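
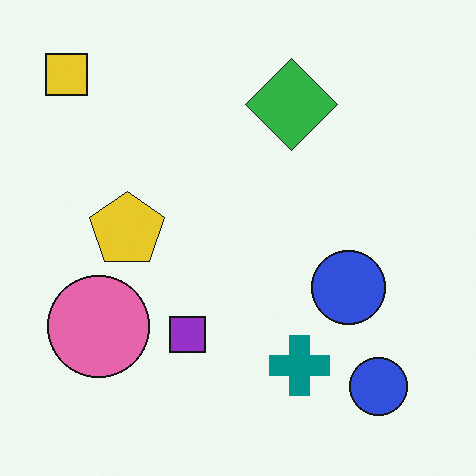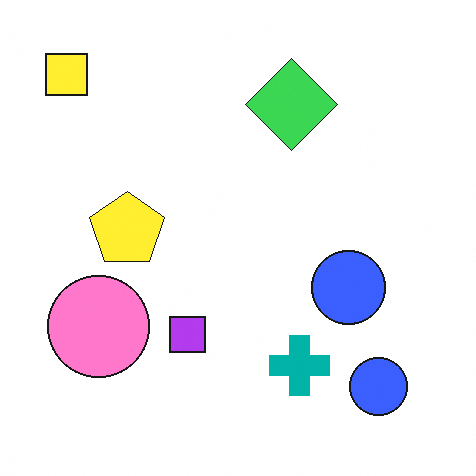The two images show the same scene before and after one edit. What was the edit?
Slightly brightened.

Every pixel — background and shapes alike — is uniformly brightened.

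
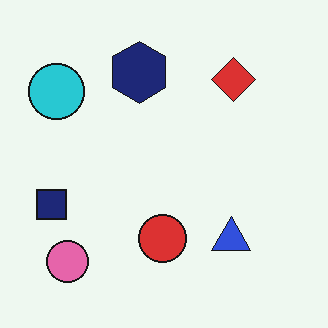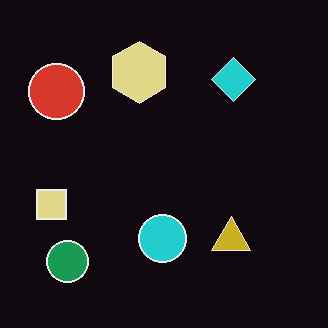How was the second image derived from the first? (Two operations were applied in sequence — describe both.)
It was given moderate JPEG compression, then color-inverted (negative).

Blocky 8×8 compression artifacts appear around shape edges and the flat background shows ringing — characteristic JPEG degradation. The light background has become dark and every shape's color is its complement — a photographic negative.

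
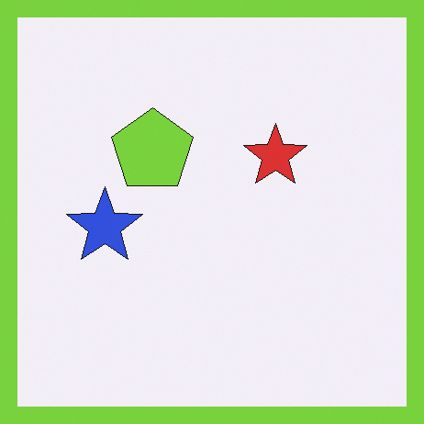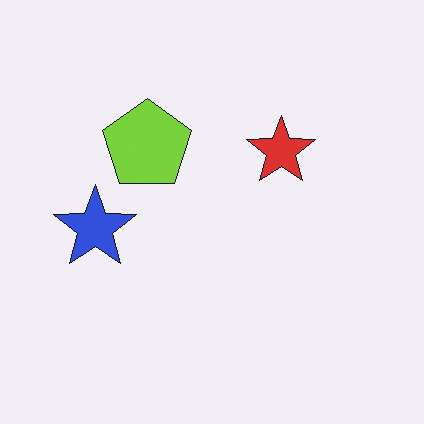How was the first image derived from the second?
The first image is the second framed with a lime border.

A solid lime frame runs around the edge of the first image, with the content slightly shrunk inside it.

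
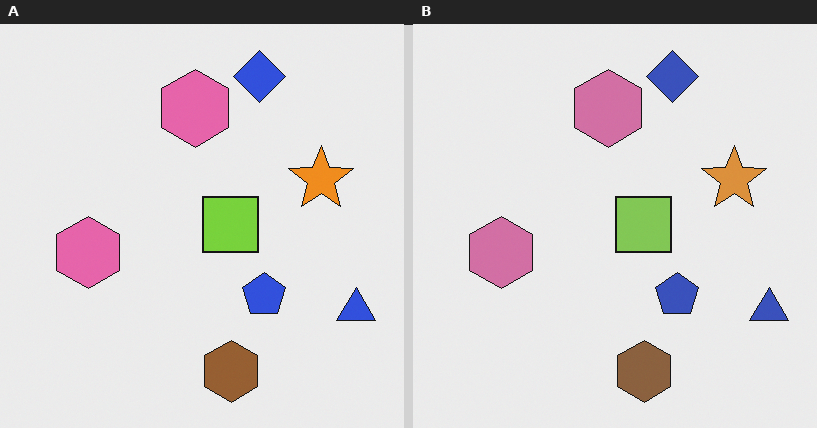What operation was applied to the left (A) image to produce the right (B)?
This is the original image slightly desaturated.

All colors are more muted and greyish — a global saturation change.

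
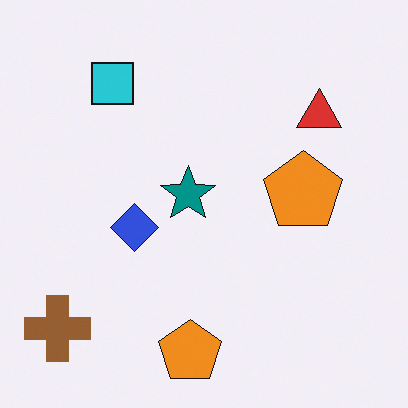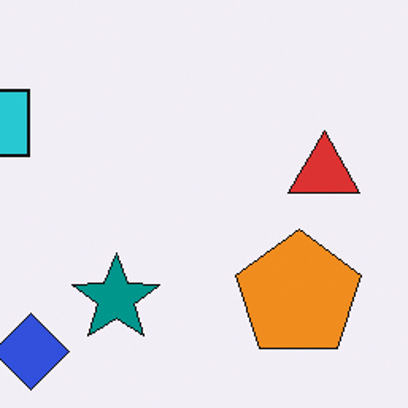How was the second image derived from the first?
Cropped slightly and scaled back up.

The visible shapes are larger and the field of view is narrower; shapes near the original edges may be partly or wholly outside the frame — a crop-and-rescale.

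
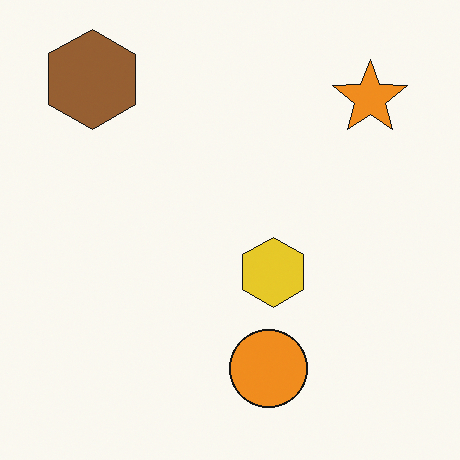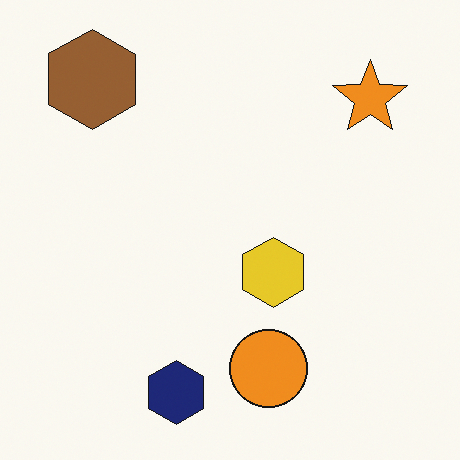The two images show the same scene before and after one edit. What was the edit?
This is the original image overlaid with an additional navy hexagon.

A navy hexagon appears in the second image that is absent from the first.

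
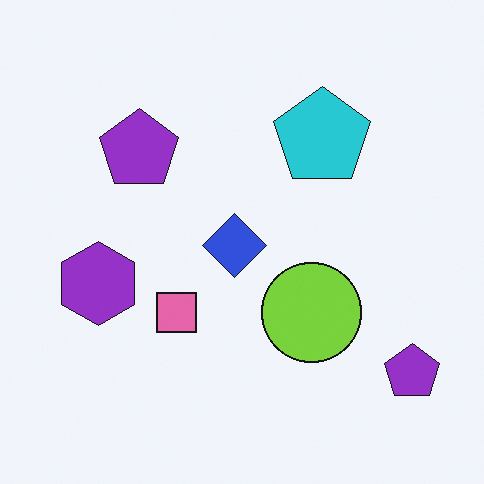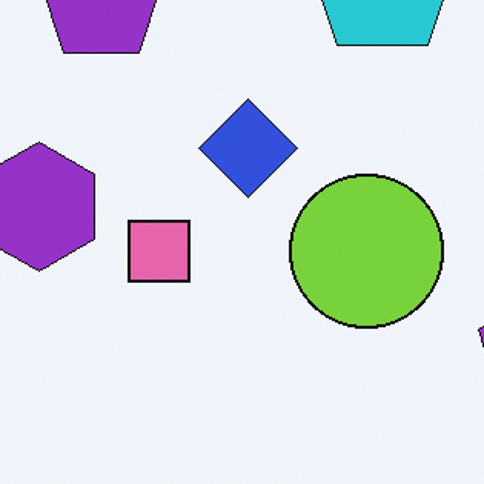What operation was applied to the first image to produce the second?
The transformation is: cropped to a modestly smaller region and rescaled.

The visible shapes are larger and the field of view is narrower; shapes near the original edges may be partly or wholly outside the frame — a crop-and-rescale.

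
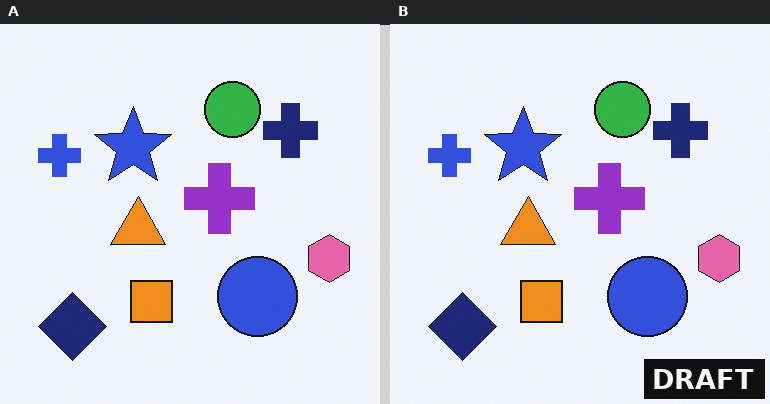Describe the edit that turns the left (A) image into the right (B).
The transformation is: watermarked with the text "DRAFT" in the lower-right corner.

A dark label reading "DRAFT" appears in the lower-right corner.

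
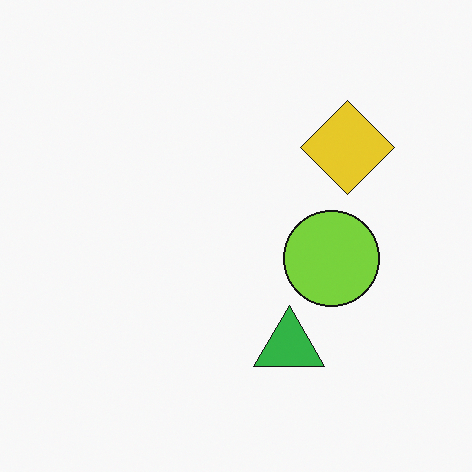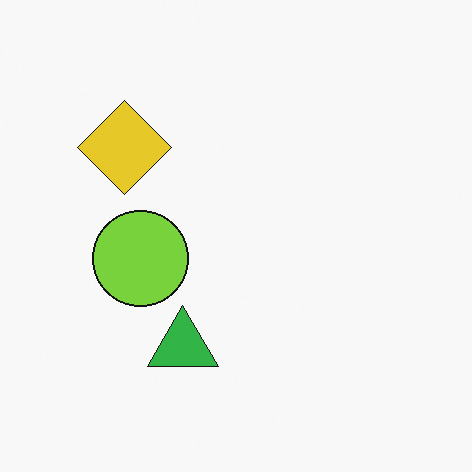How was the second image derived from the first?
It was flipped horizontally (left ↔ right).

The yellow diamond is in the top-right of the first image and the top-left of the second — shapes on opposite sides of the vertical midline have swapped in a mirror flip.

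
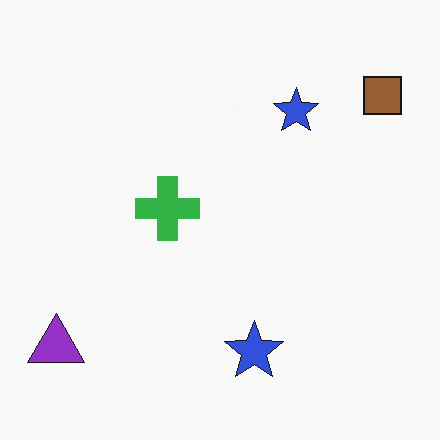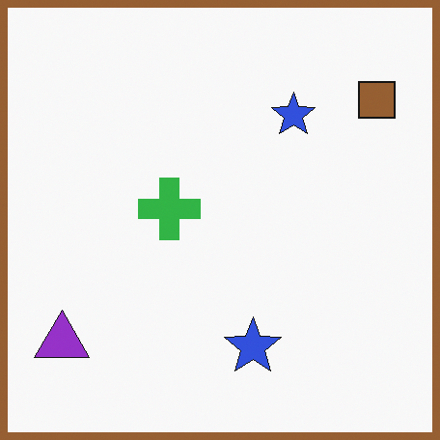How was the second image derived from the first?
The image was framed with a brown border.

A solid brown frame runs around the edge of the second image, with the content slightly shrunk inside it.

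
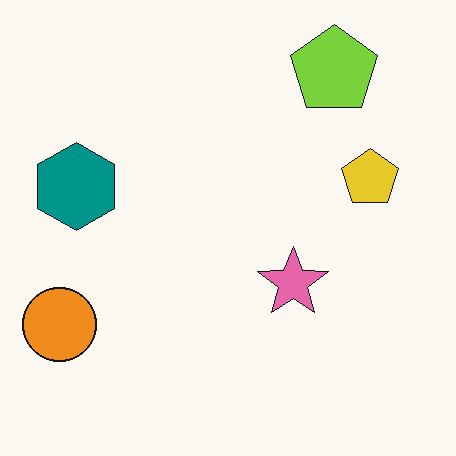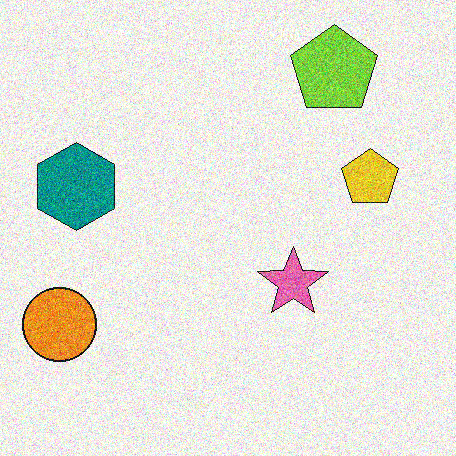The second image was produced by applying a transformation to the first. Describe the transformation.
The second image is the first degraded with strong gaussian noise.

Random speckle covers the whole image, including the flat background.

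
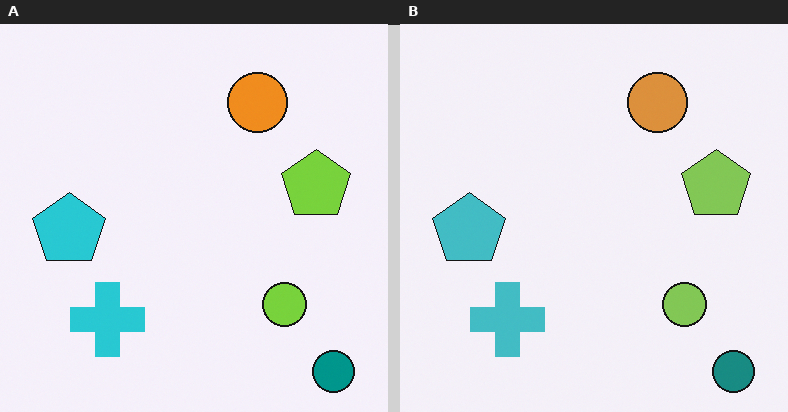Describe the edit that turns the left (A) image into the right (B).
Slightly desaturated.

All colors are more muted and greyish — a global saturation change.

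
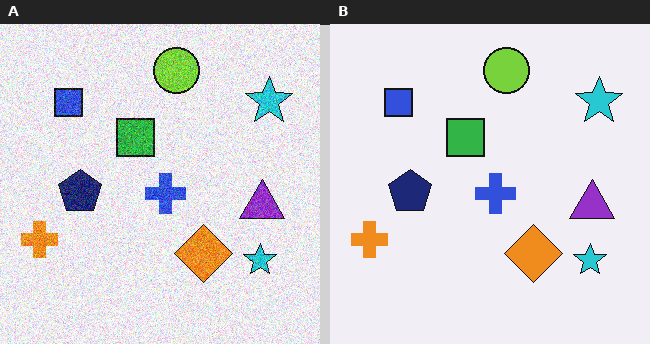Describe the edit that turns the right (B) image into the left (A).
The image was degraded with a thick layer of grain.

Random speckle covers the whole image, including the flat background.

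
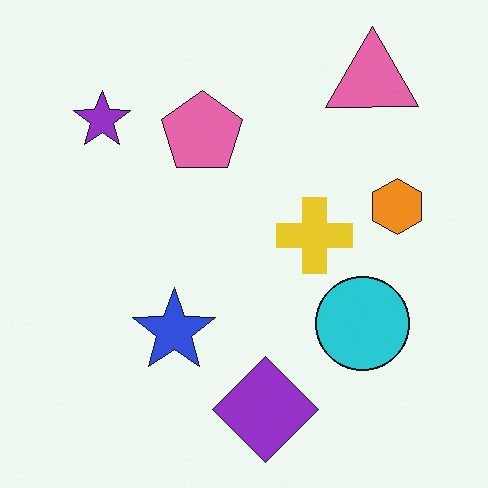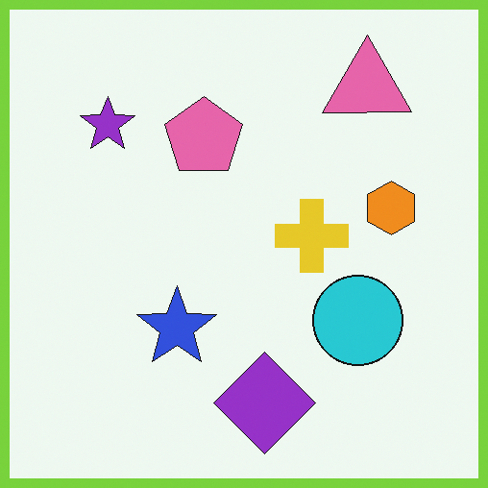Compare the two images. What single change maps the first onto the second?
This is the original image framed with a lime border.

A solid lime frame runs around the edge of the second image, with the content slightly shrunk inside it.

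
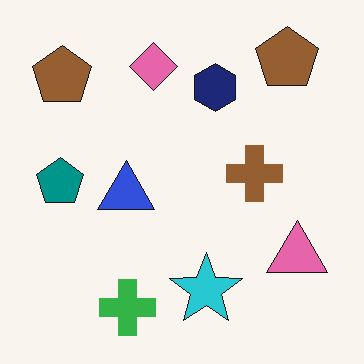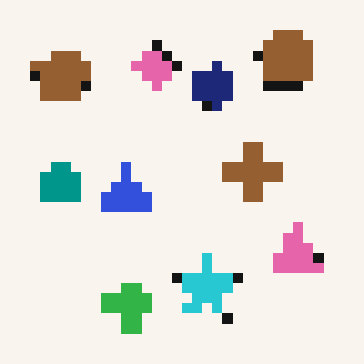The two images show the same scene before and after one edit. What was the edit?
This is the original image coarsely pixelated.

Shapes are reduced to large square blocks; fine edges and outlines are lost — a downscale-then-upscale (mosaic) effect.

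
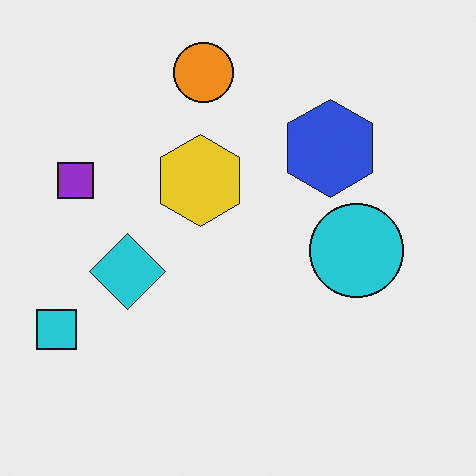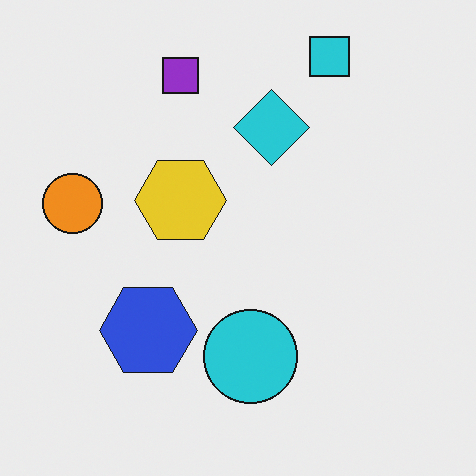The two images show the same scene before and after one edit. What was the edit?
The transformation is: transposed (reflected across the top-left ↔ bottom-right diagonal).

Shapes have swapped their row and column positions — what was in the top-right is now in the bottom-left — a diagonal reflection.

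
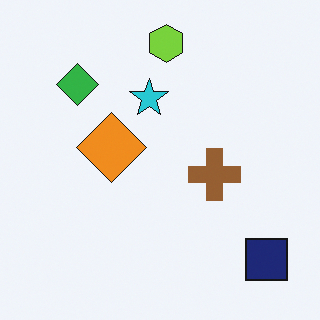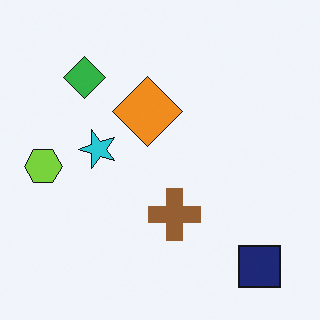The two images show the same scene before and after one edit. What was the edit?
This is the original image transposed (reflected across the top-left ↔ bottom-right diagonal).

Shapes have swapped their row and column positions — what was in the top-right is now in the bottom-left — a diagonal reflection.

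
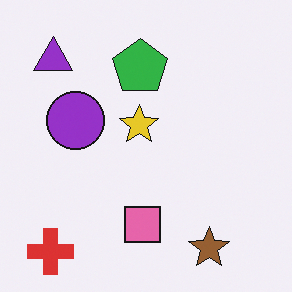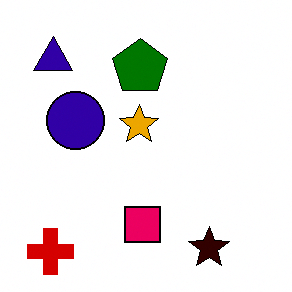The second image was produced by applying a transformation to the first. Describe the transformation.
Given much higher contrast.

Tones are pushed away from mid-grey across the whole image — a global contrast change.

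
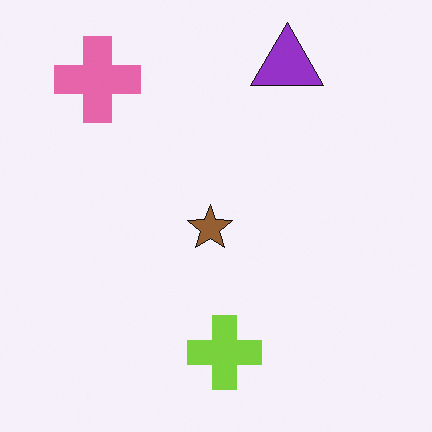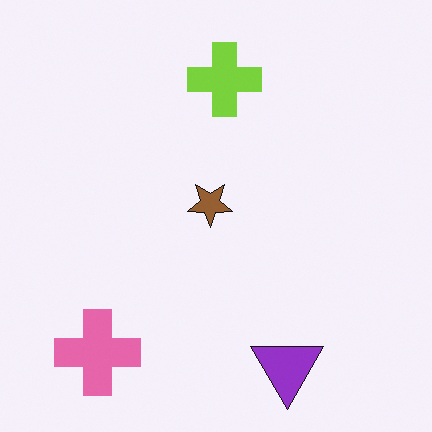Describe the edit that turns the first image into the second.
The transformation is: flipped vertically (top ↔ bottom).

The purple triangle is in the top of the first image and the bottom of the second — shapes on opposite sides of the horizontal midline have swapped in a mirror flip.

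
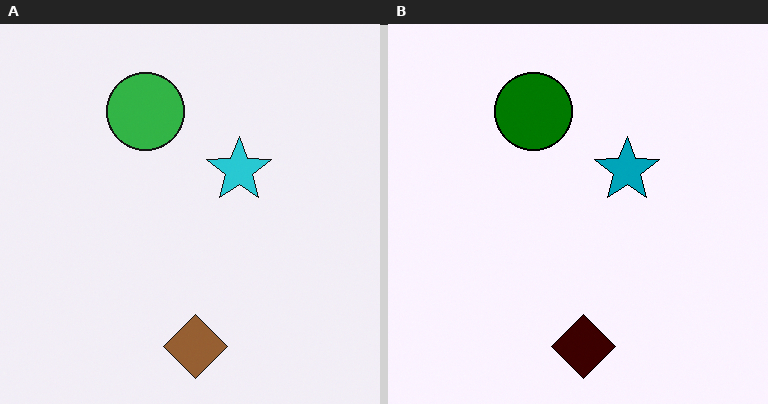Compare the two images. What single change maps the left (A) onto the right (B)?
The image was boosted in contrast.

Tones are pushed away from mid-grey across the whole image — a global contrast change.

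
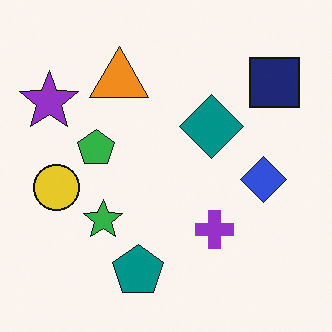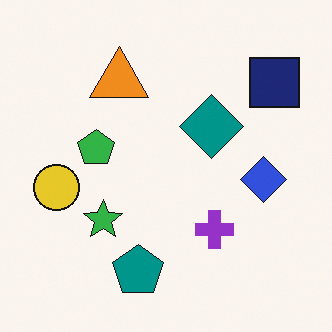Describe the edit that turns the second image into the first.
Overlaid with an additional purple star.

A purple star appears in the first image that is absent from the second.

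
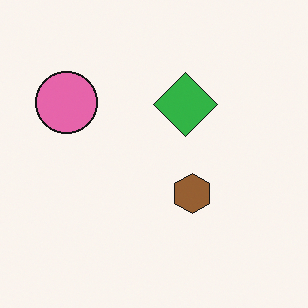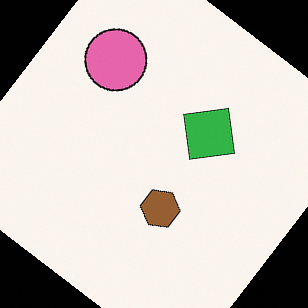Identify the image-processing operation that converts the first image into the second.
The transformation is: rotated clockwise by a large amount — several tens of degrees.

Every shape is tilted by the same angle and the image corners show triangular fill wedges — a whole-image rotation by a non-right angle.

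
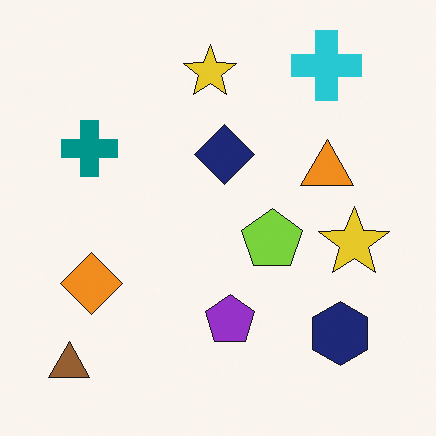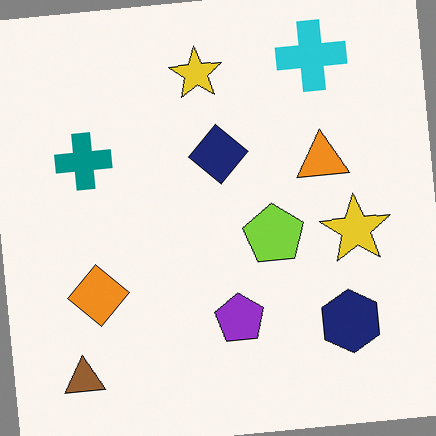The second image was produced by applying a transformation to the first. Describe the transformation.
It was rotated counter-clockwise by a slight angle.

Every shape is tilted by the same angle and the image corners show triangular fill wedges — a whole-image rotation by a non-right angle.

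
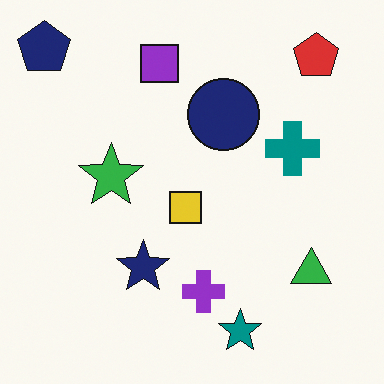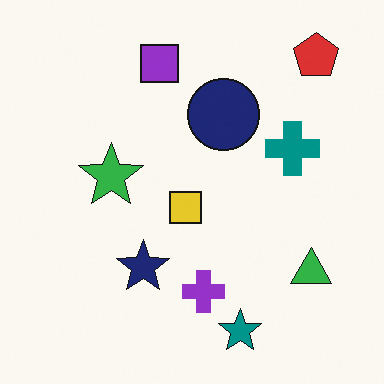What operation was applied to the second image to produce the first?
Overlaid with an additional navy pentagon.

A navy pentagon appears in the first image that is absent from the second.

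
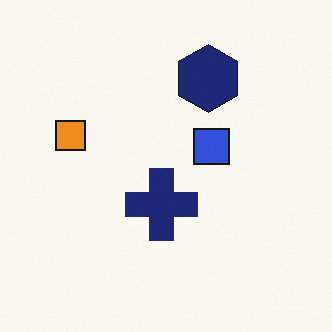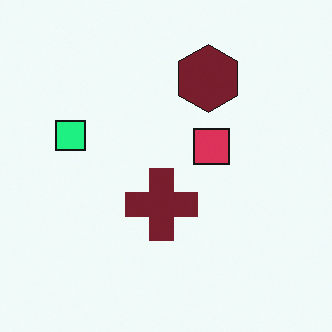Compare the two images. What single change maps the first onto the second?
The image was hue-shifted through roughly a third of the color wheel.

Every shape's color has rotated by the same amount around the hue wheel — a uniform hue shift.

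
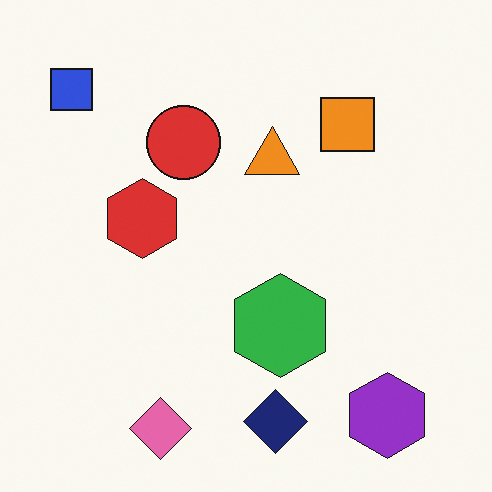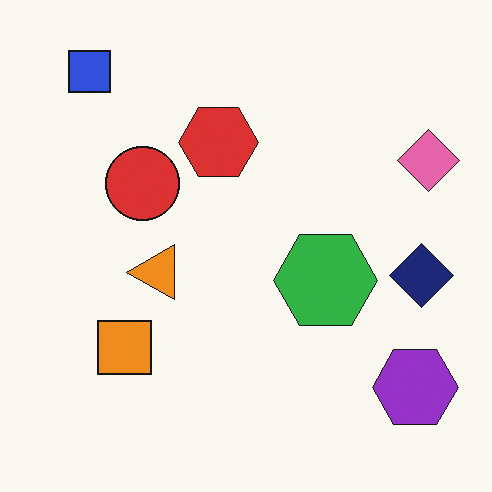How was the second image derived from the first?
Transposed (reflected across the top-left ↔ bottom-right diagonal).

Shapes have swapped their row and column positions — what was in the top-right is now in the bottom-left — a diagonal reflection.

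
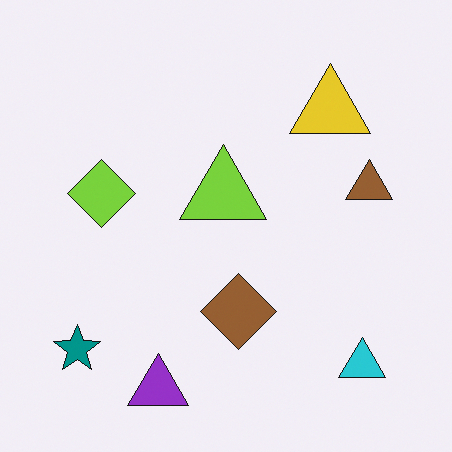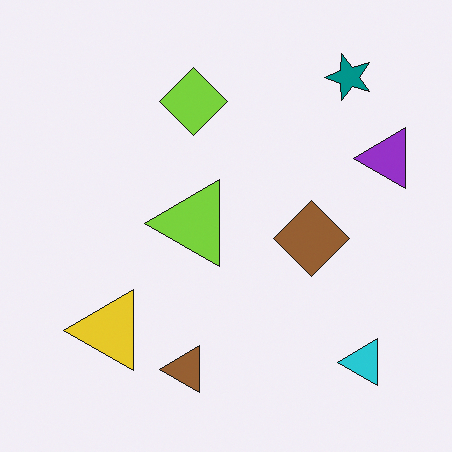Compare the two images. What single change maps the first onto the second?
Transposed (reflected across the top-left ↔ bottom-right diagonal).

Shapes have swapped their row and column positions — what was in the top-right is now in the bottom-left — a diagonal reflection.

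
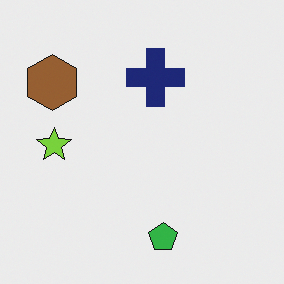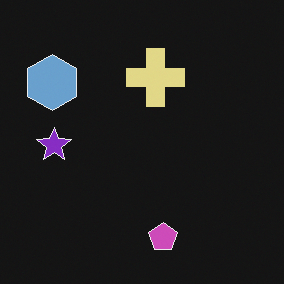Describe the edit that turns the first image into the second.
Color-inverted (negative).

The light background has become dark and every shape's color is its complement — a photographic negative.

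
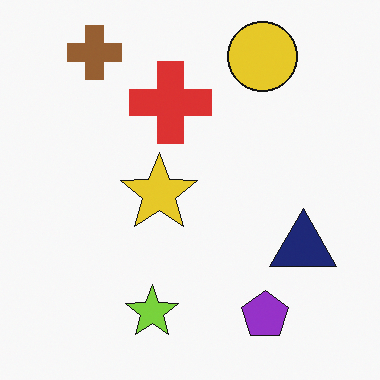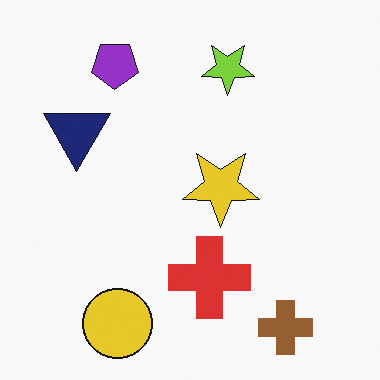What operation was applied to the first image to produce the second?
The transformation is: rotated 180°.

The brown cross sits in the top-left of the first image and the bottom-right of the second — consistent with a whole-image 180° rotation.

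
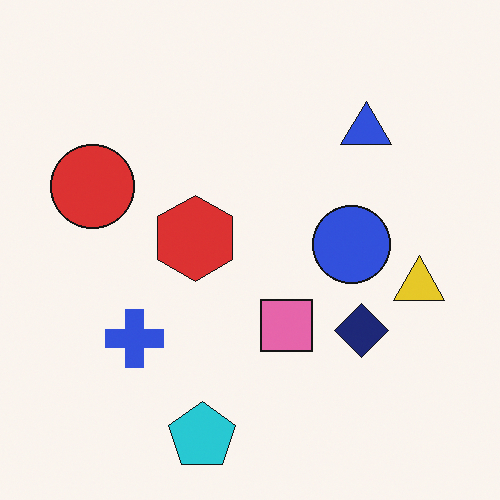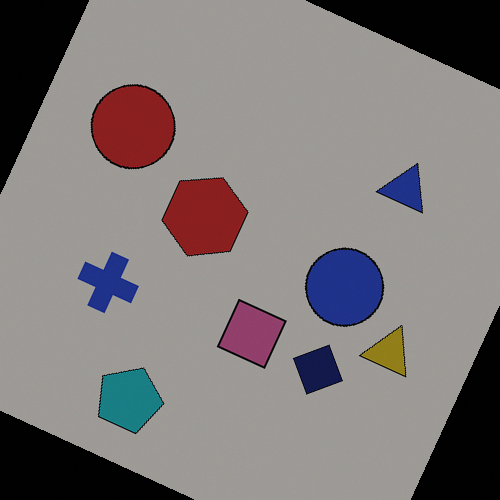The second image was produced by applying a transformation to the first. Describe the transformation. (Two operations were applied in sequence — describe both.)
The second image is the first rotated clockwise by a moderate amount, then substantially darkened.

Every shape is tilted by the same angle and the image corners show triangular fill wedges — a whole-image rotation by a non-right angle. Every pixel — background and shapes alike — is uniformly darkened.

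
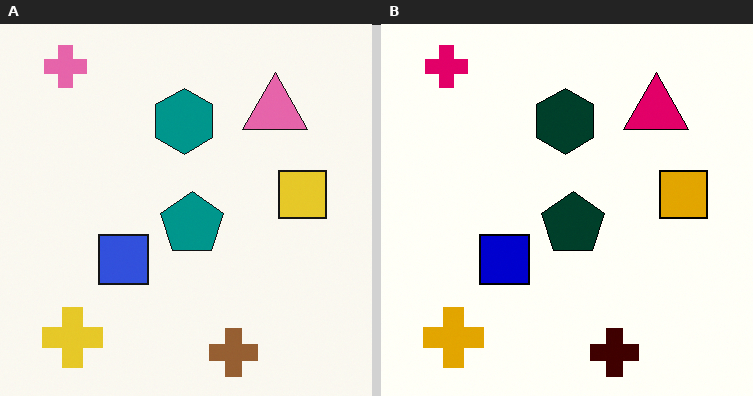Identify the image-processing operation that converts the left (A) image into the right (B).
This is the original image boosted in contrast.

Tones are pushed away from mid-grey across the whole image — a global contrast change.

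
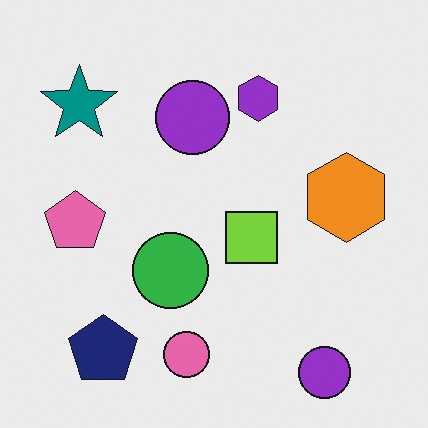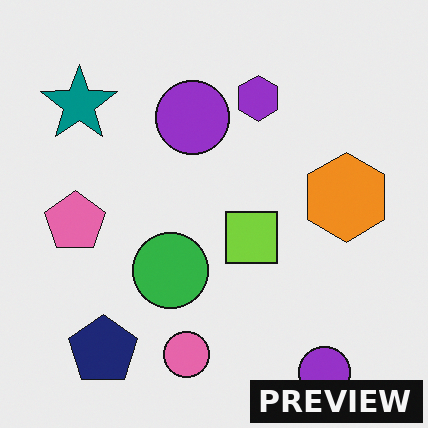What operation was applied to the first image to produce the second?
The second image is the first watermarked with the text "PREVIEW" in the lower-right corner.

A dark label reading "PREVIEW" appears in the lower-right corner.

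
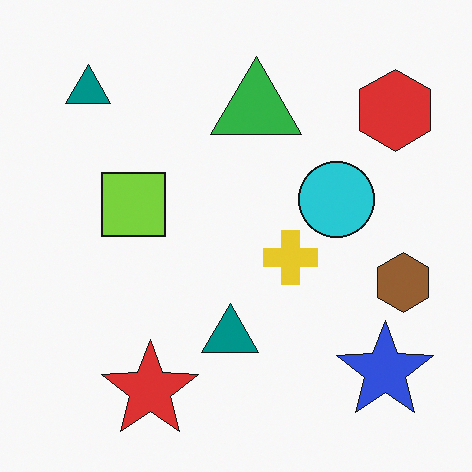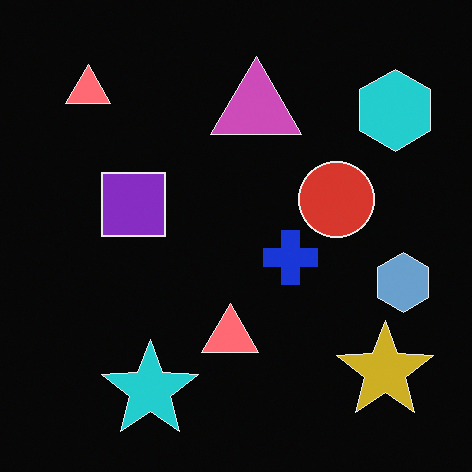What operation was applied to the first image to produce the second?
The image was color-inverted (negative).

The light background has become dark and every shape's color is its complement — a photographic negative.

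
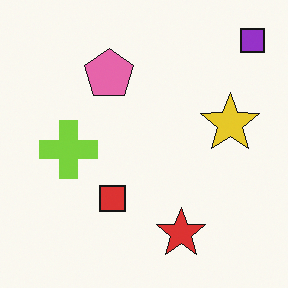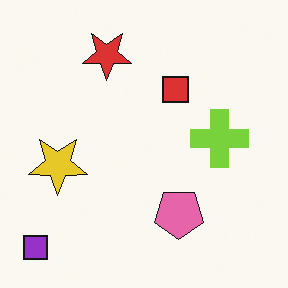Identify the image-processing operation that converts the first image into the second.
Rotated 180°.

The purple square sits in the top-right of the first image and the bottom-left of the second — consistent with a whole-image 180° rotation.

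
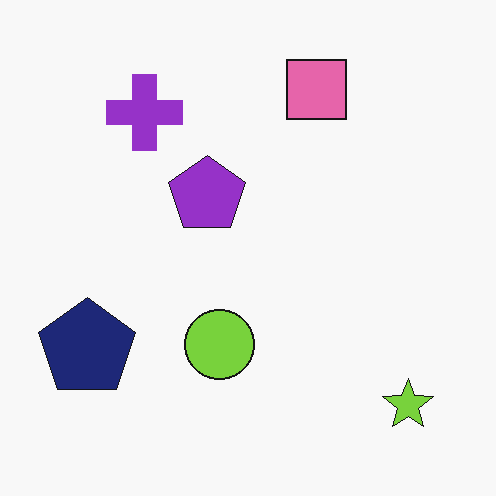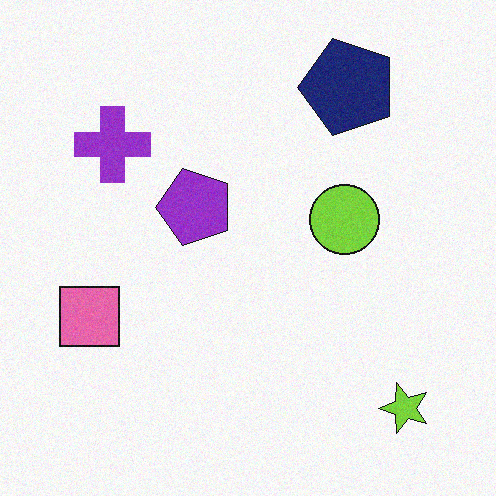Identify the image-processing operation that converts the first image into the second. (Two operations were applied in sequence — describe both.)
This is the original image degraded with a light layer of grain, then transposed (reflected across the top-left ↔ bottom-right diagonal).

Random speckle covers the whole image, including the flat background. Shapes have swapped their row and column positions — what was in the top-right is now in the bottom-left — a diagonal reflection.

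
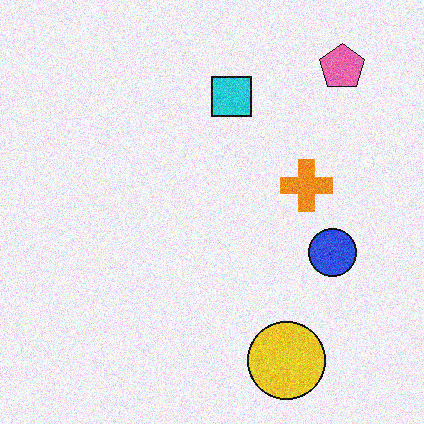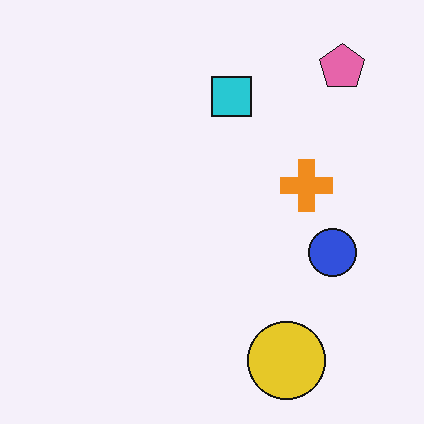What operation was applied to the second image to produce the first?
Degraded with visible gaussian noise.

Random speckle covers the whole image, including the flat background.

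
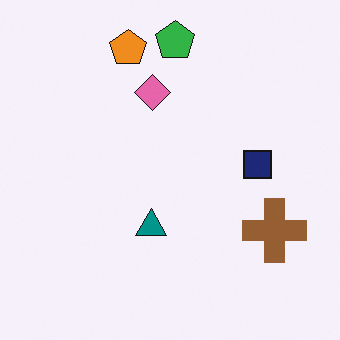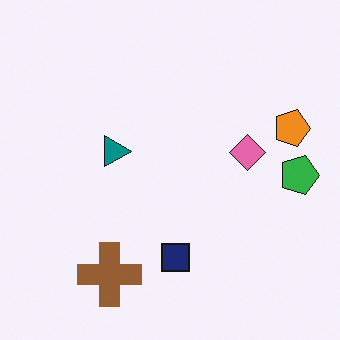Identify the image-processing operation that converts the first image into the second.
Rotated 90° clockwise.

The green pentagon sits in the top of the first image and the right of the second — consistent with a whole-image 90° clockwise rotation.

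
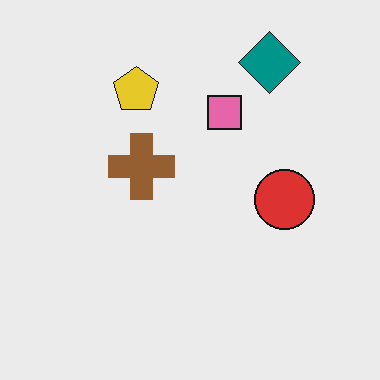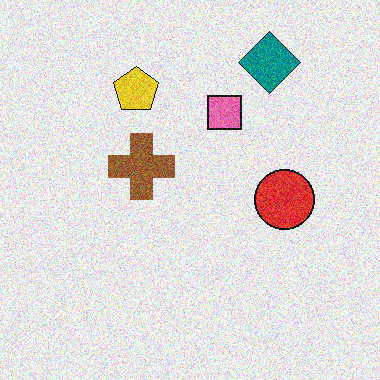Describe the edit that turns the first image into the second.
This is the original image degraded with visible gaussian noise.

Random speckle covers the whole image, including the flat background.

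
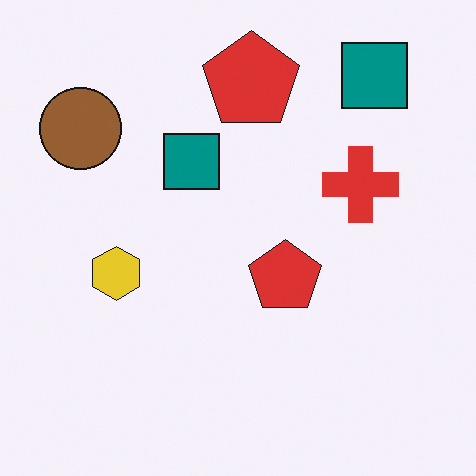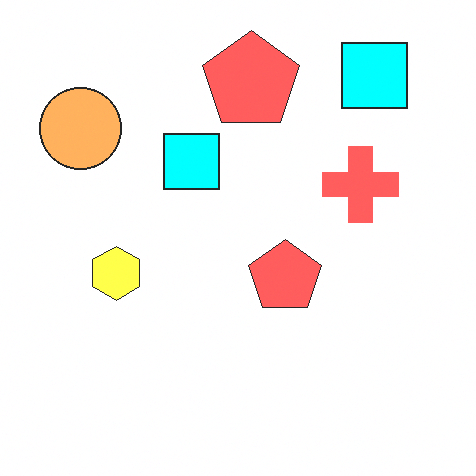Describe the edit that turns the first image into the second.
Substantially brightened.

Every pixel — background and shapes alike — is uniformly brightened.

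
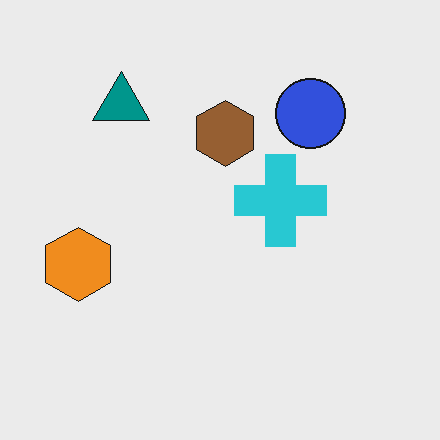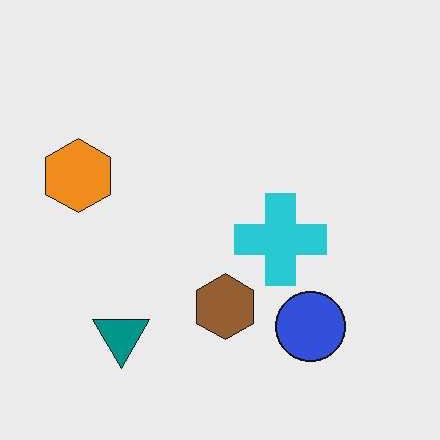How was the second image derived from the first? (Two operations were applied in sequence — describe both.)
This is the original image JPEG-compressed with visible artifacts, then flipped vertically (top ↔ bottom).

Blocky 8×8 compression artifacts appear around shape edges and the flat background shows ringing — characteristic JPEG degradation. The teal triangle is in the top-left of the first image and the bottom-left of the second — shapes on opposite sides of the horizontal midline have swapped in a mirror flip.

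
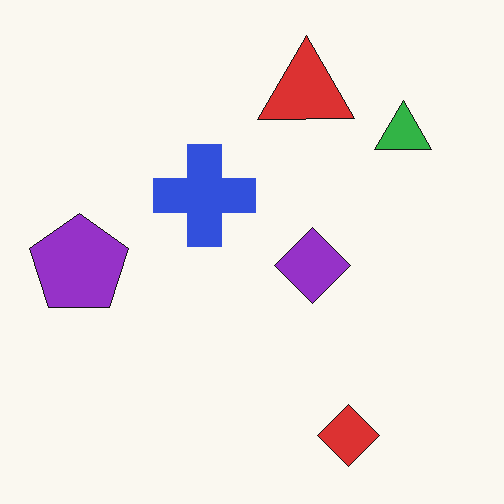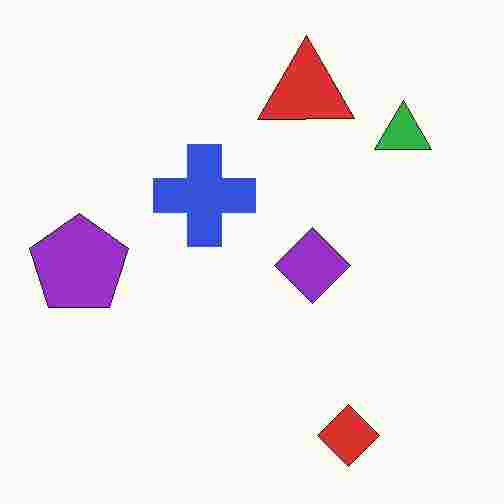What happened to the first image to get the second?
The transformation is: heavily JPEG-compressed with obvious blocking artifacts.

Blocky 8×8 compression artifacts appear around shape edges and the flat background shows ringing — characteristic JPEG degradation.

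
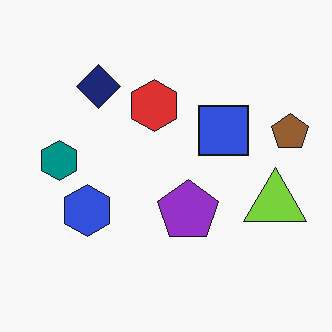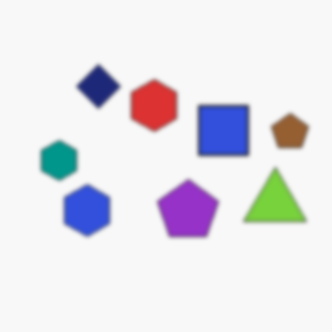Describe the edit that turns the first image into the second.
The image was slightly softened.

Shape edges and outlines are uniformly softened across the whole image.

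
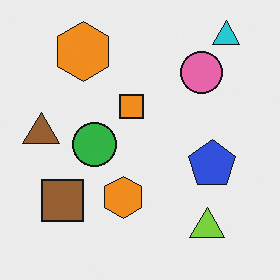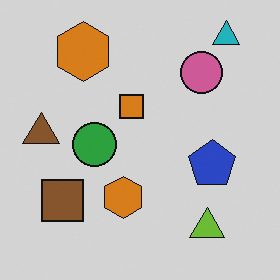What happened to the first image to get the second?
It was slightly darkened.

Every pixel — background and shapes alike — is uniformly darkened.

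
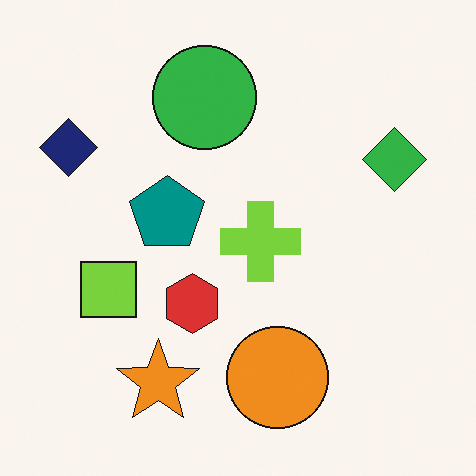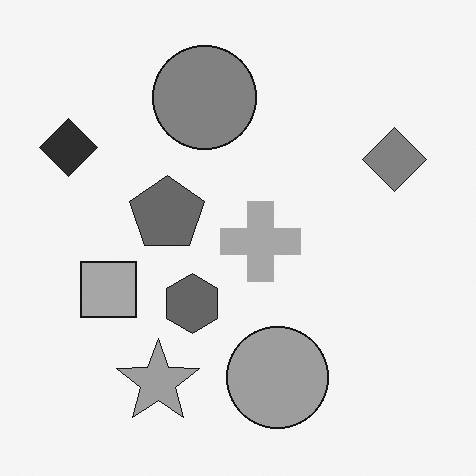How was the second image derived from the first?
This is the original image converted to grayscale.

All color is removed — every shape is now a shade of grey.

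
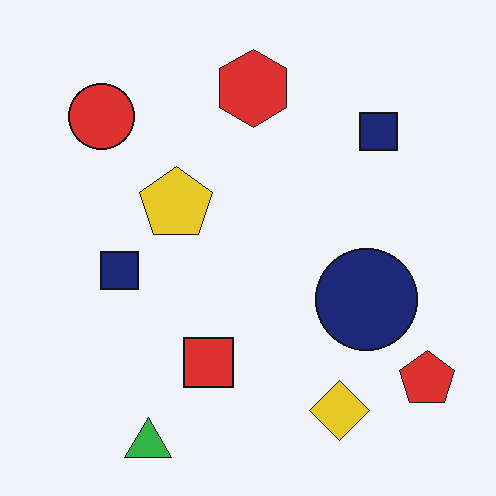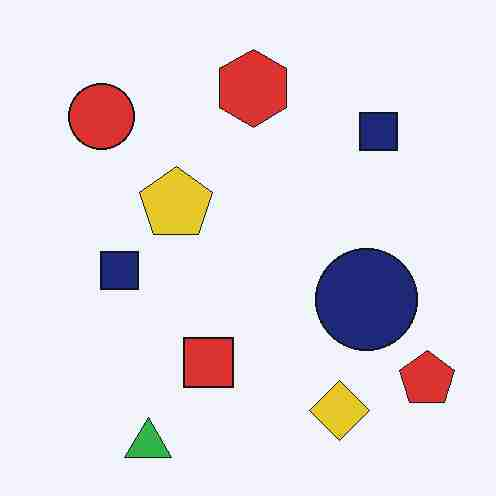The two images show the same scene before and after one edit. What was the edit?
This is the original image heavily JPEG-compressed with obvious blocking artifacts.

Blocky 8×8 compression artifacts appear around shape edges and the flat background shows ringing — characteristic JPEG degradation.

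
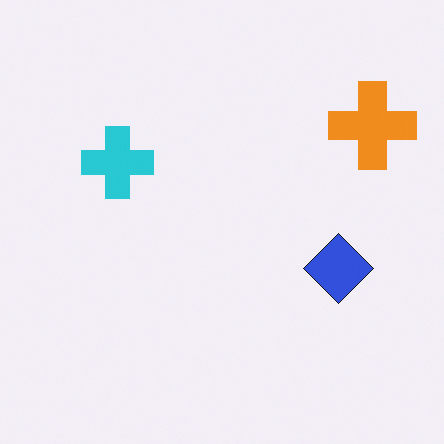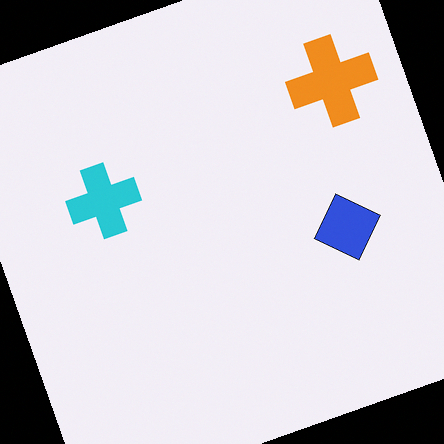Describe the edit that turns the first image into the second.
It was rotated counter-clockwise by a moderate amount.

Every shape is tilted by the same angle and the image corners show triangular fill wedges — a whole-image rotation by a non-right angle.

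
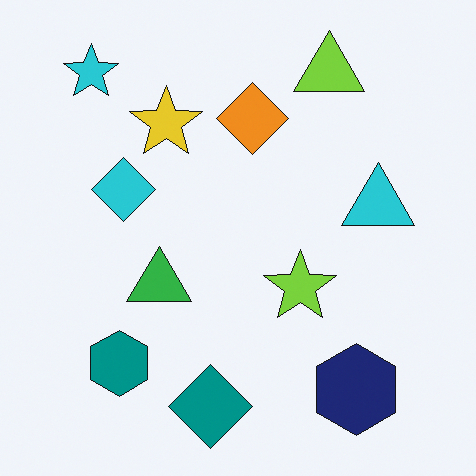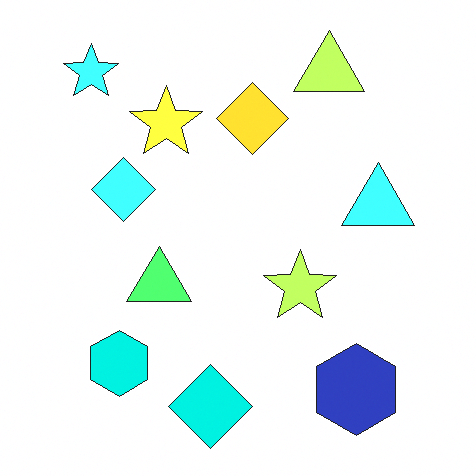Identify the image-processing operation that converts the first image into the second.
Noticeably brightened.

Every pixel — background and shapes alike — is uniformly brightened.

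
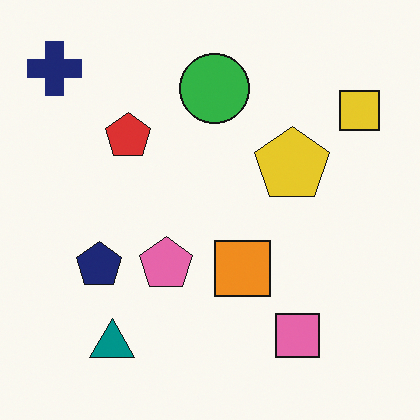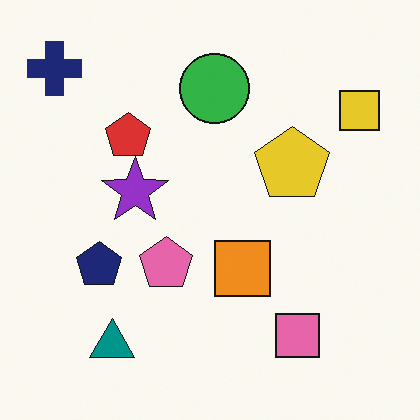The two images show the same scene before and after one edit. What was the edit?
The second image is the first overlaid with an additional purple star.

A purple star appears in the second image that is absent from the first.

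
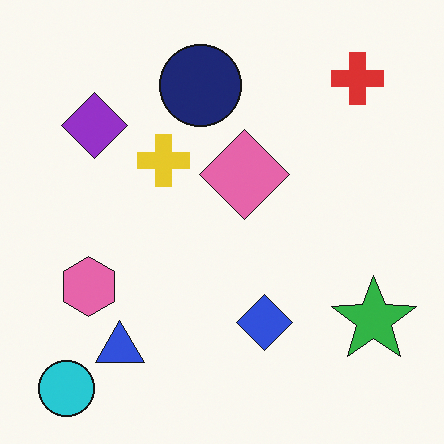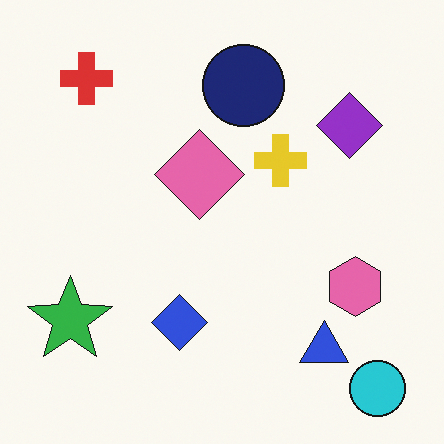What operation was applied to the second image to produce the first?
This is the original image flipped horizontally (left ↔ right).

The cyan circle is in the bottom-right of the second image and the bottom-left of the first — shapes on opposite sides of the vertical midline have swapped in a mirror flip.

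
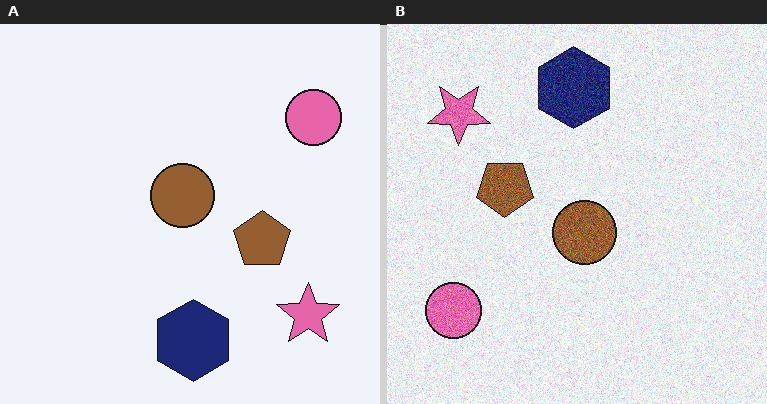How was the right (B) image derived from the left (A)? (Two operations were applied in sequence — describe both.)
Degraded with a thick layer of grain, then rotated 180°.

Random speckle covers the whole image, including the flat background. The pink circle sits in the top-right of the left (A) image and the bottom-left of the right (B) — consistent with a whole-image 180° rotation.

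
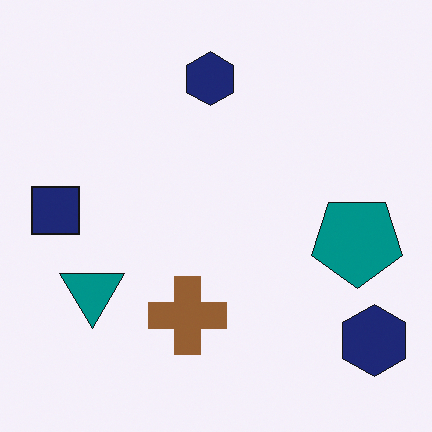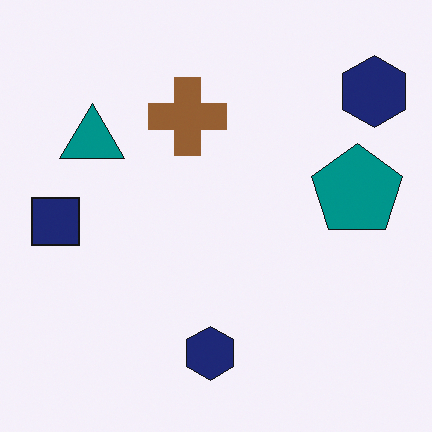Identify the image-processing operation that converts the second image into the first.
Flipped vertically (top ↔ bottom).

The brown cross is in the top of the second image and the bottom of the first — shapes on opposite sides of the horizontal midline have swapped in a mirror flip.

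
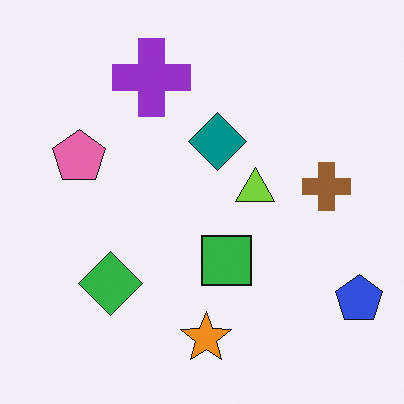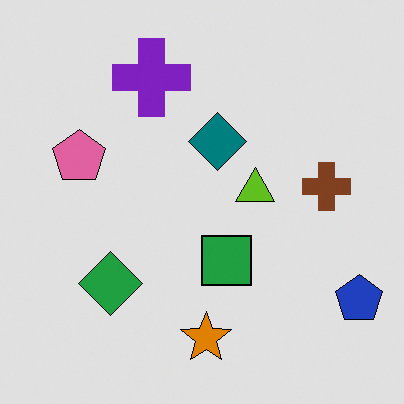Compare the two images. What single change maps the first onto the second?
The image was posterized to a reduced palette.

Each flat color has snapped to a coarser quantized level — most visibly, the near-white background has dropped to a flat grey.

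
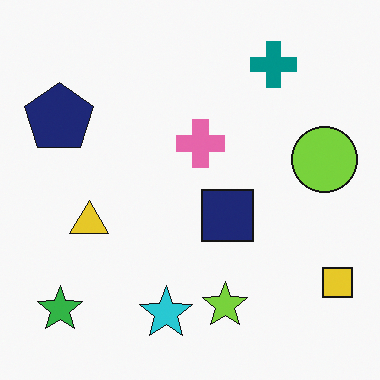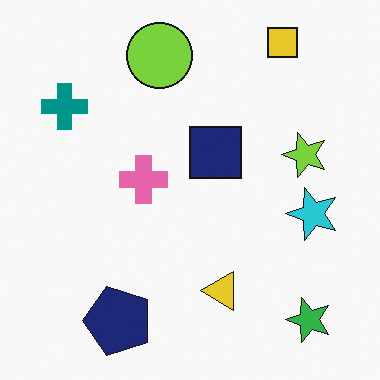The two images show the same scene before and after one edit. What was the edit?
The second image is the first rotated 90° counter-clockwise.

The green star sits in the bottom-left of the first image and the bottom-right of the second — consistent with a whole-image 90° counter-clockwise rotation.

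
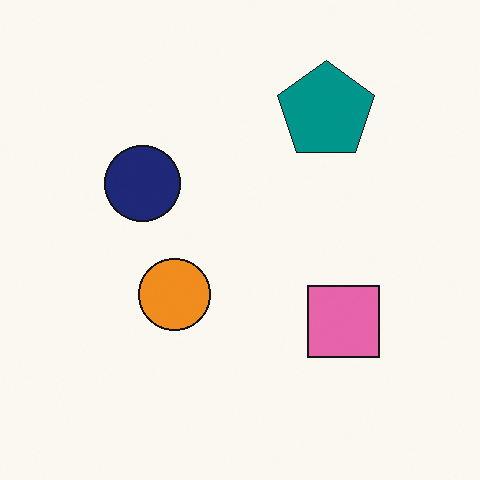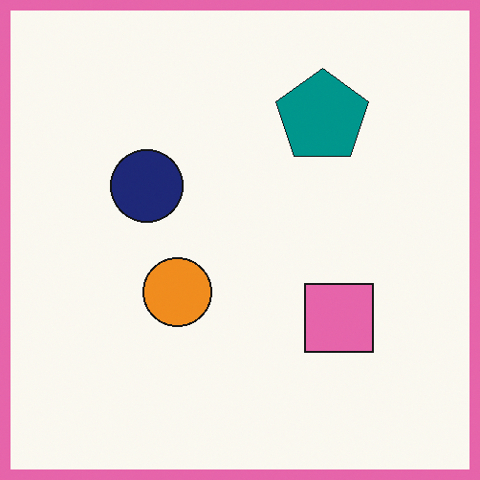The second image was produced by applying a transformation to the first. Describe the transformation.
The image was framed with a pink border.

A solid pink frame runs around the edge of the second image, with the content slightly shrunk inside it.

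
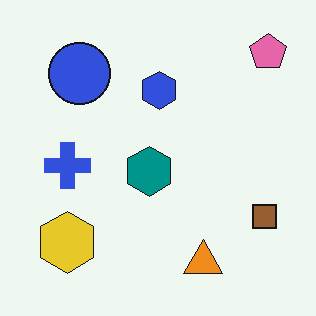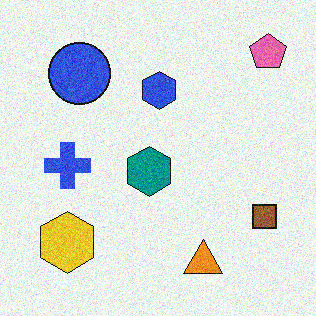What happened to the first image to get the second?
This is the original image degraded with moderate additive noise.

Random speckle covers the whole image, including the flat background.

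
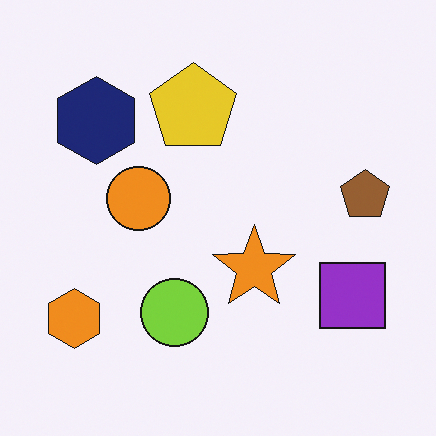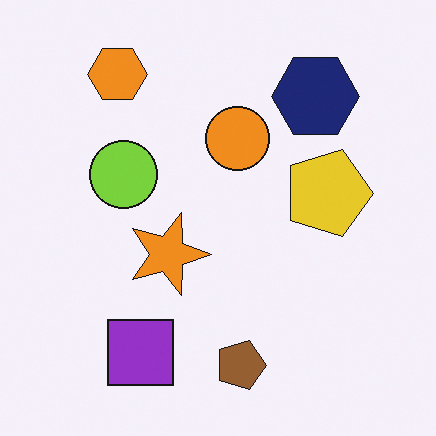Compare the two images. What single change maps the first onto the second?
The transformation is: rotated 90° clockwise.

The orange hexagon sits in the bottom-left of the first image and the top-left of the second — consistent with a whole-image 90° clockwise rotation.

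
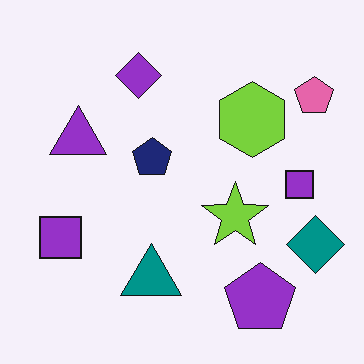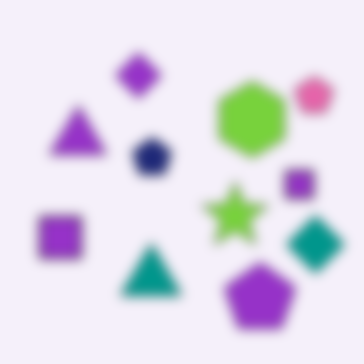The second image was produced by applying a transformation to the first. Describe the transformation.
The second image is the first strongly gaussian-blurred.

Shape edges and outlines are uniformly softened across the whole image.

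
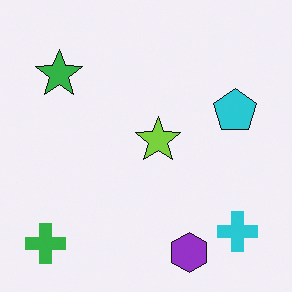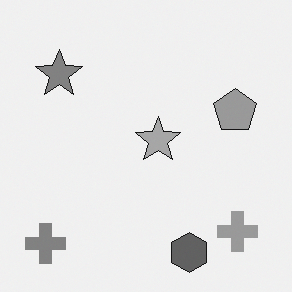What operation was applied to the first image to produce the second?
Converted to grayscale.

All color is removed — every shape is now a shade of grey.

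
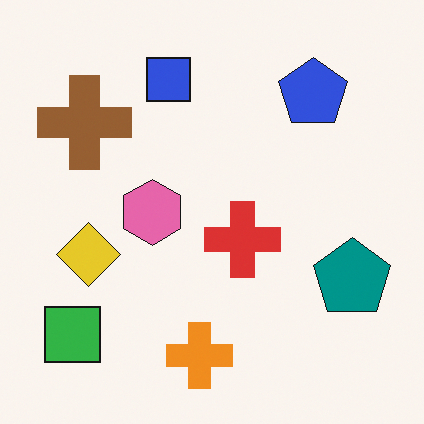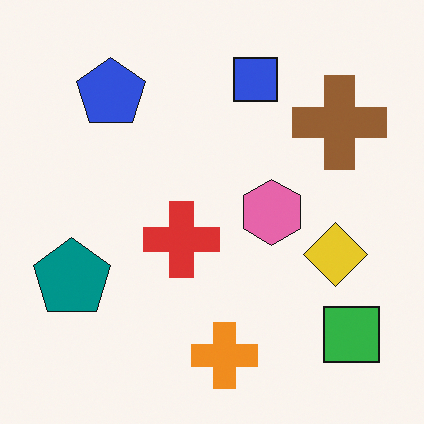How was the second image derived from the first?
The second image is the first flipped horizontally (left ↔ right).

The teal pentagon is in the right of the first image and the left of the second — shapes on opposite sides of the vertical midline have swapped in a mirror flip.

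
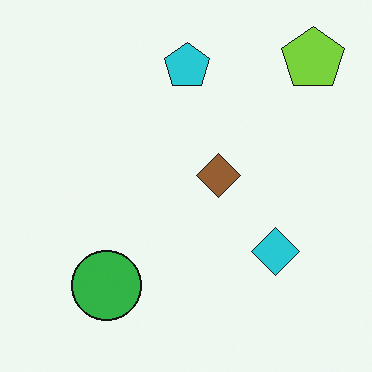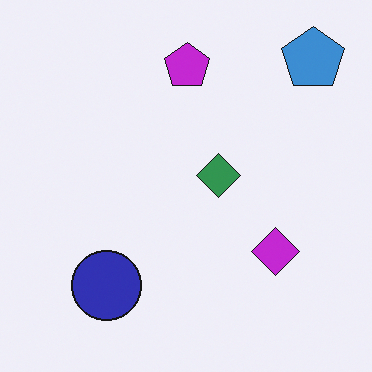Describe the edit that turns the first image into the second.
Hue-shifted noticeably.

Every shape's color has rotated by the same amount around the hue wheel — a uniform hue shift.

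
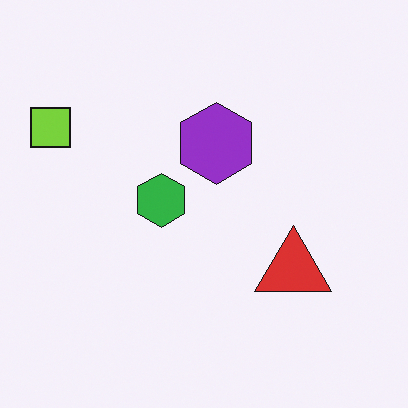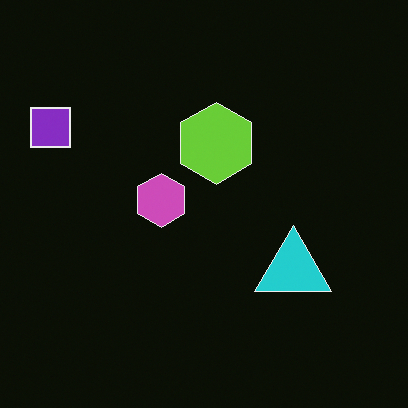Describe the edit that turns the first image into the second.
It was color-inverted (negative).

The light background has become dark and every shape's color is its complement — a photographic negative.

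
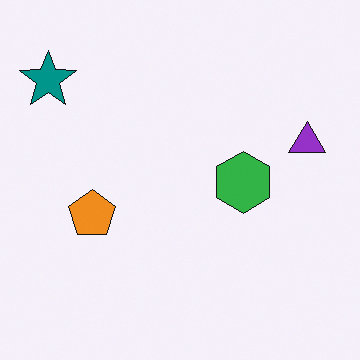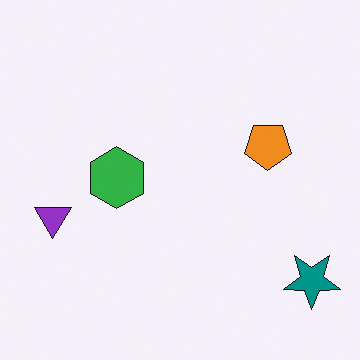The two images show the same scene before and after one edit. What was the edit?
The image was rotated 180°.

The teal star sits in the top-left of the first image and the bottom-right of the second — consistent with a whole-image 180° rotation.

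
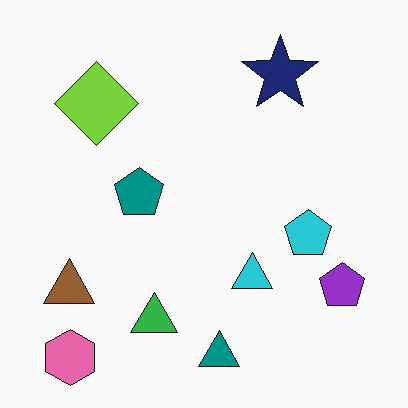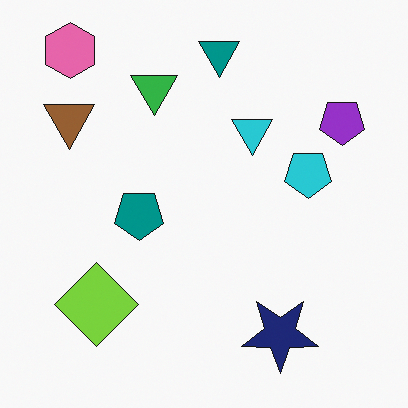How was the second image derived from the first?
The image was flipped vertically (top ↔ bottom).

The pink hexagon is in the bottom-left of the first image and the top-left of the second — shapes on opposite sides of the horizontal midline have swapped in a mirror flip.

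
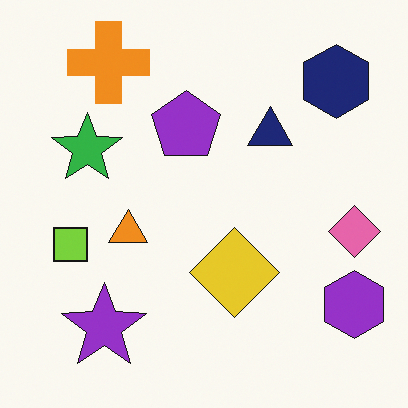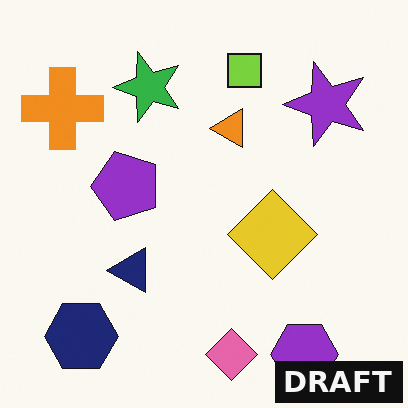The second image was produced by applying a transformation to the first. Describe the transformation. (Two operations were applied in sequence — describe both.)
Transposed (reflected across the top-left ↔ bottom-right diagonal), then watermarked with the text "DRAFT" in the lower-right corner.

Shapes have swapped their row and column positions — what was in the top-right is now in the bottom-left — a diagonal reflection. A dark label reading "DRAFT" appears in the lower-right corner.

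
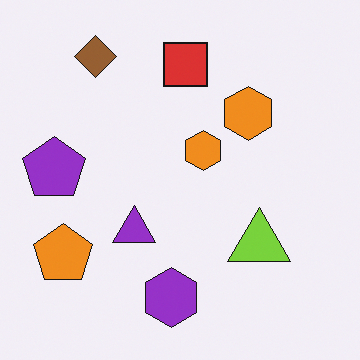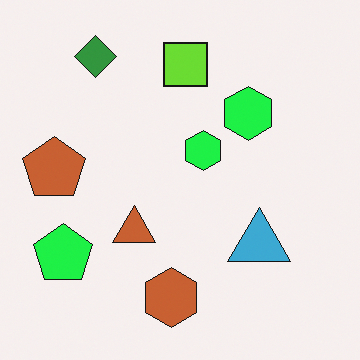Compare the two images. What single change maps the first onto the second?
The second image is the first hue-shifted by a moderate amount.

Every shape's color has rotated by the same amount around the hue wheel — a uniform hue shift.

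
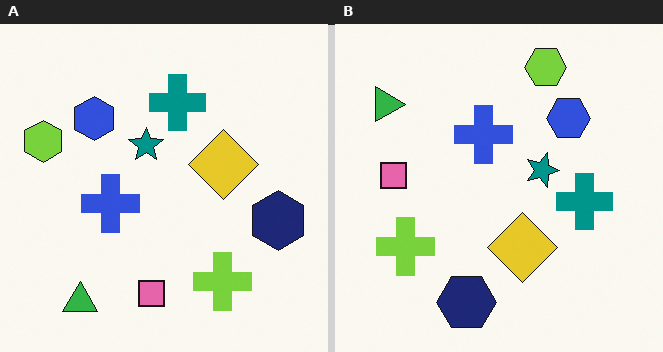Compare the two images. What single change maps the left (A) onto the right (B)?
The image was rotated 90° clockwise.

The green triangle sits in the bottom-left of the left (A) image and the top-left of the right (B) — consistent with a whole-image 90° clockwise rotation.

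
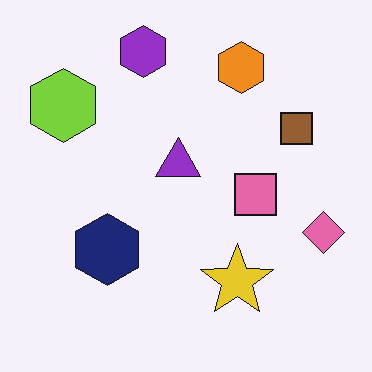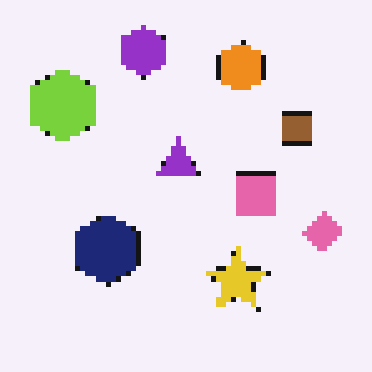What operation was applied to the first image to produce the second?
It was lightly pixelated (a mild mosaic effect).

Shapes are reduced to large square blocks; fine edges and outlines are lost — a downscale-then-upscale (mosaic) effect.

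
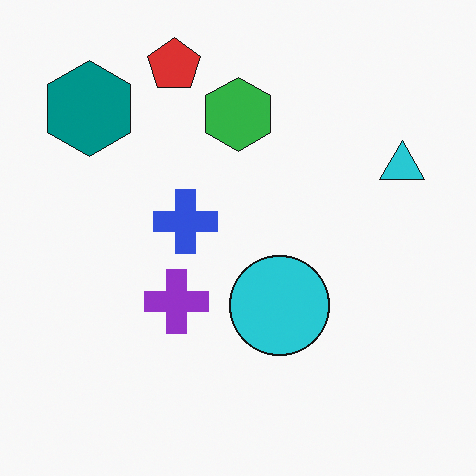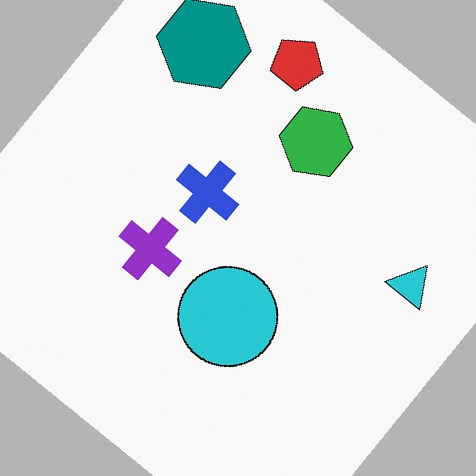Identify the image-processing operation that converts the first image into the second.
The image was rotated clockwise by a large amount — several tens of degrees.

Every shape is tilted by the same angle and the image corners show triangular fill wedges — a whole-image rotation by a non-right angle.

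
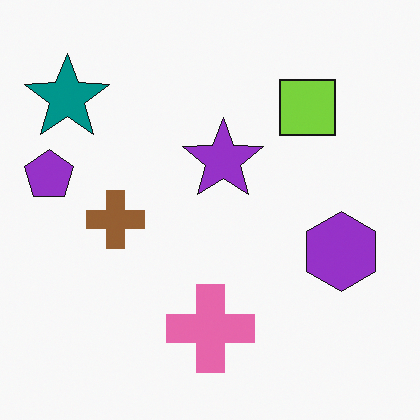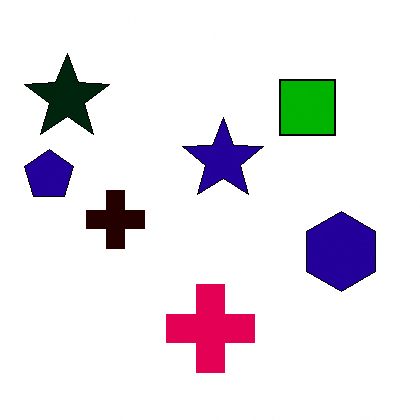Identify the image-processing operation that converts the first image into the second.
This is the original image boosted in contrast.

Tones are pushed away from mid-grey across the whole image — a global contrast change.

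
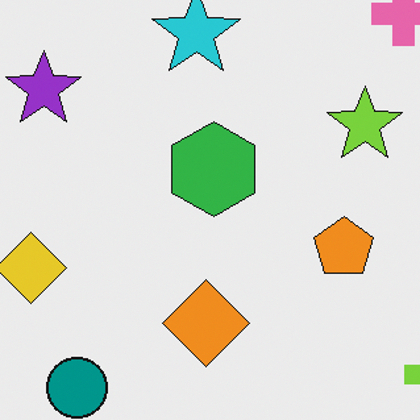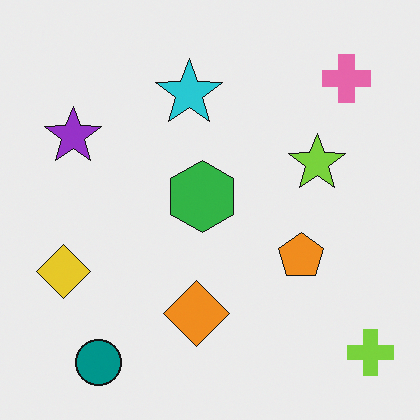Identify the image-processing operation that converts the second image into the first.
This is the original image cropped slightly and scaled back up.

The visible shapes are larger and the field of view is narrower; shapes near the original edges may be partly or wholly outside the frame — a crop-and-rescale.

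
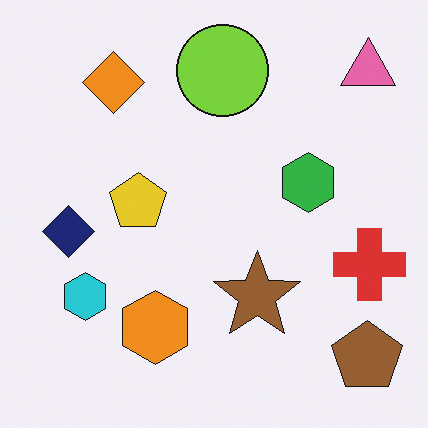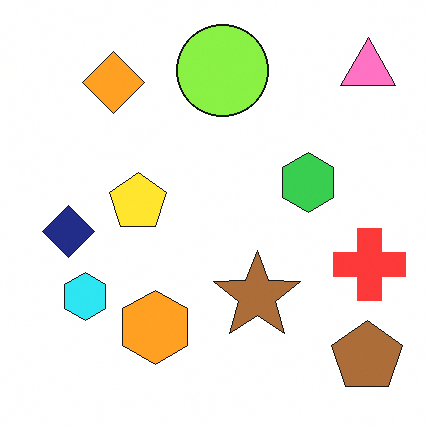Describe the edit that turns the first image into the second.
This is the original image brightened a little.

Every pixel — background and shapes alike — is uniformly brightened.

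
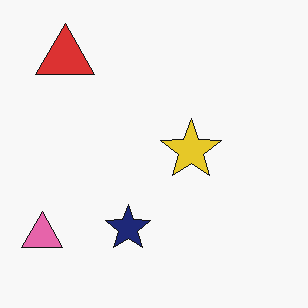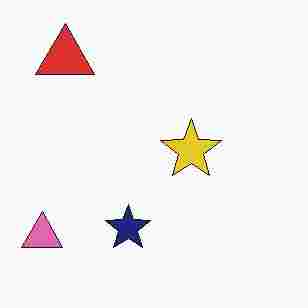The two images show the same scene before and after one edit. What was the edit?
It was degraded with heavy JPEG compression.

Blocky 8×8 compression artifacts appear around shape edges and the flat background shows ringing — characteristic JPEG degradation.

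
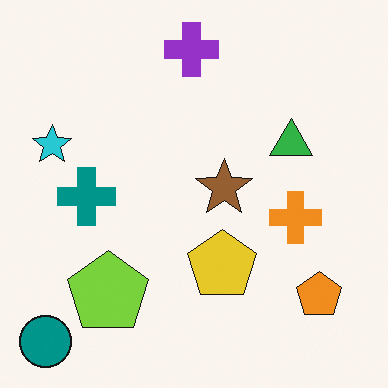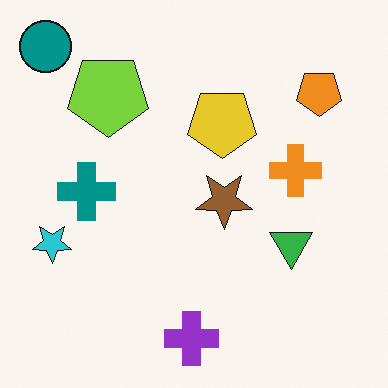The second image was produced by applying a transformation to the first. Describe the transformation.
The second image is the first flipped vertically (top ↔ bottom).

The teal circle is in the bottom-left of the first image and the top-left of the second — shapes on opposite sides of the horizontal midline have swapped in a mirror flip.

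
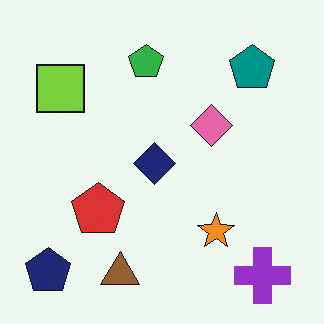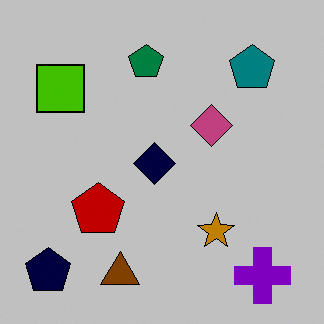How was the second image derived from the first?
It was heavily posterized to just a handful of flat colors.

Each flat color has snapped to a coarser quantized level — most visibly, the near-white background has dropped to a flat grey.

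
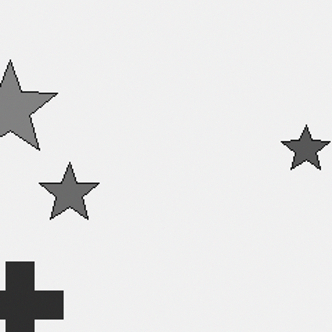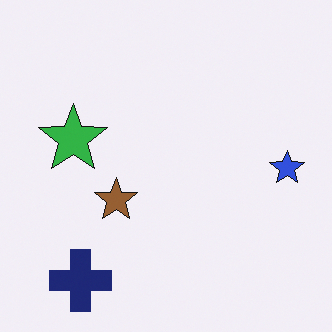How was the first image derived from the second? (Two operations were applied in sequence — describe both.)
Converted to grayscale, then cropped slightly and scaled back up.

All color is removed — every shape is now a shade of grey. The visible shapes are larger and the field of view is narrower; shapes near the original edges may be partly or wholly outside the frame — a crop-and-rescale.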